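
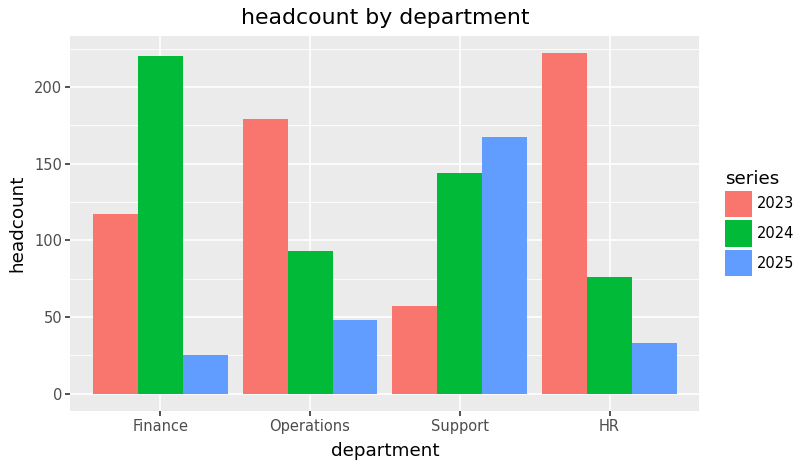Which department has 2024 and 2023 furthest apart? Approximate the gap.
HR: 2024 ≈ 80, 2023 ≈ 220 → gap ≈ 140. Next-largest (Finance) is only ≈ 100.

HR, ≈ 140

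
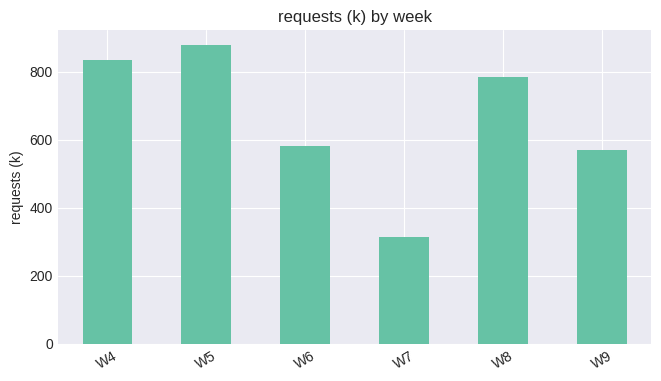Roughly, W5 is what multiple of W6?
≈ 1.5×

W5 ≈ 900, W6 ≈ 600; 900/600 ≈ 1.5.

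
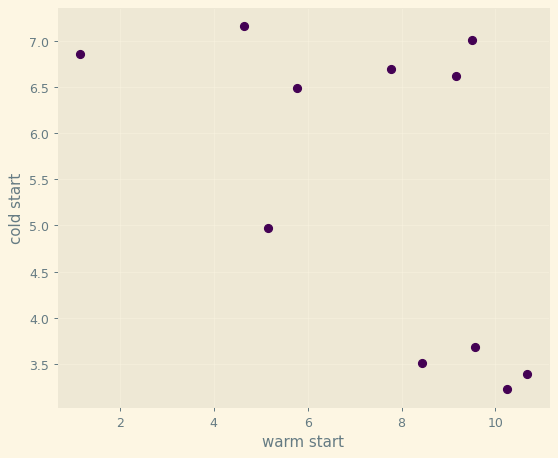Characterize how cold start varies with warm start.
negative, moderate

Points are negatively correlated; moderate (|r| ≈ 0.6).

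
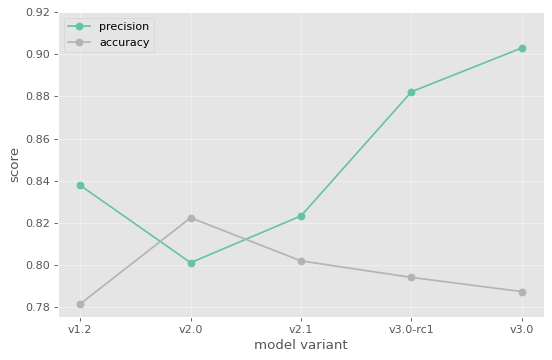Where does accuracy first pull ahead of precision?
v1.2: accuracy ≈ 0.78 vs precision ≈ 0.84 (not yet); v2.0: accuracy ≈ 0.82 vs precision ≈ 0.80 (first crossover).

v2.0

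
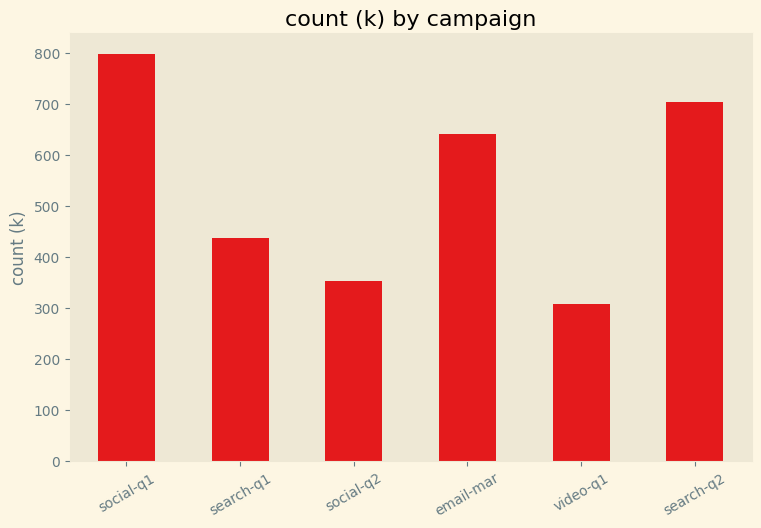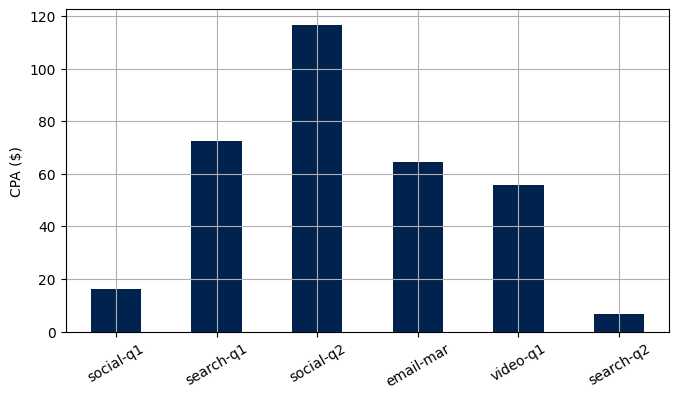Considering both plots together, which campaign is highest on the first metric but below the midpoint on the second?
social-q1

Chart 2 median CPA ($) ≈ 60; below-median campaigns: social-q1, video-q1, search-q2. Among those, social-q1 has the highest count (k) (≈ 800).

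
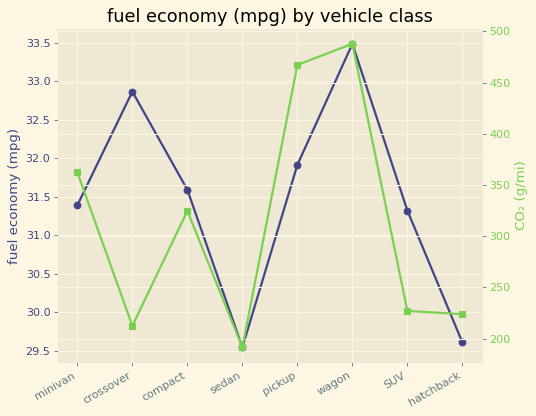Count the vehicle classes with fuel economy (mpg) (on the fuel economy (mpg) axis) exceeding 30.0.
Above 30.0: minivan, crossover, compact, pickup, wagon, SUV.

6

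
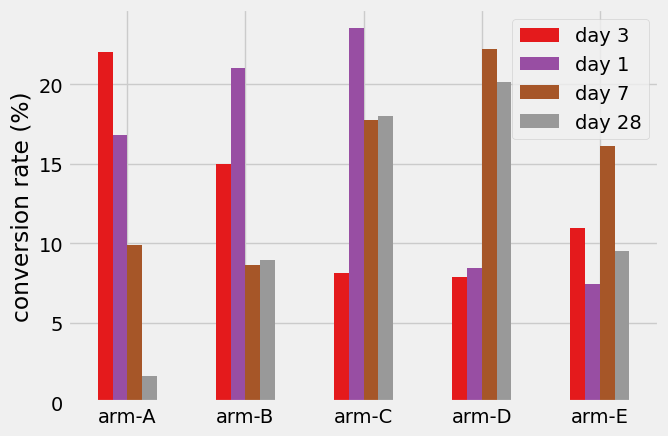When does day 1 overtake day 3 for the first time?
arm-A: day 1 ≈ 16 vs day 3 ≈ 22 (not yet); arm-B: day 1 ≈ 20 vs day 3 ≈ 14 (first crossover).

arm-B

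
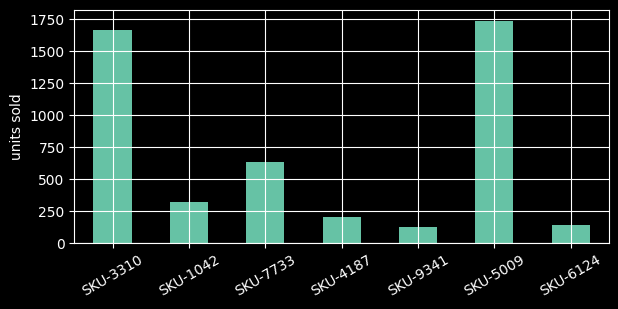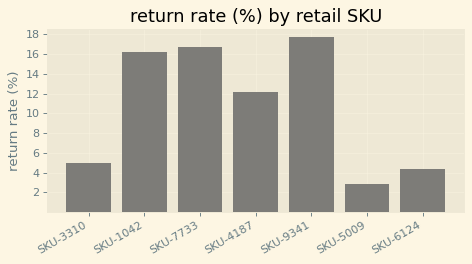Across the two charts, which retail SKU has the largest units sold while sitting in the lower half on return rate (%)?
SKU-5009

Chart 2 median return rate (%) ≈ 12; below-median retail SKUs: SKU-3310, SKU-5009, SKU-6124. Among those, SKU-5009 has the highest units sold (≈ 1800).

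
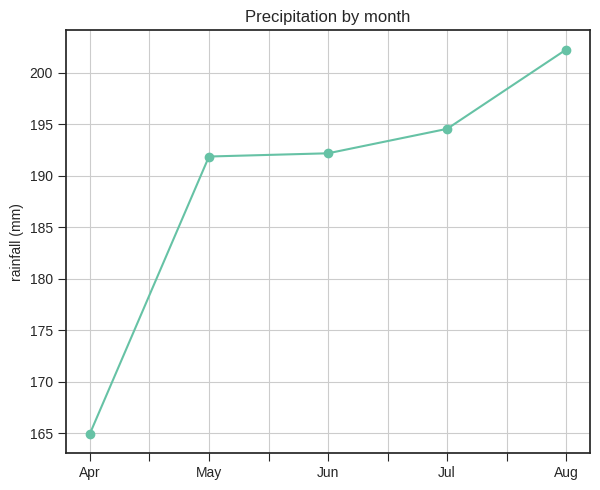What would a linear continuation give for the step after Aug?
Last three: 190, 195, 200 → slope ≈ 5/step → next ≈ 205.

≈ 205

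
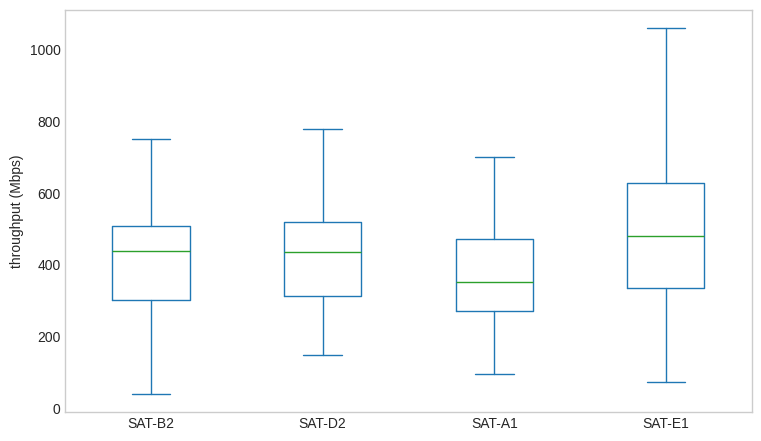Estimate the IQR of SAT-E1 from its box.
≈ 300

Q3 ≈ 630, Q1 ≈ 330; IQR ≈ 300.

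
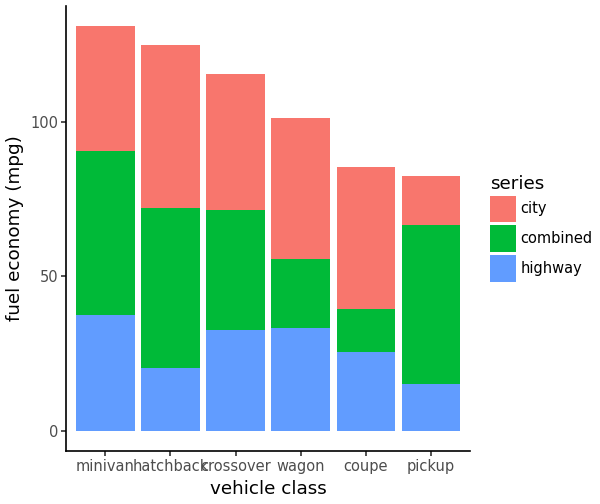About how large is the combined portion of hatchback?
combined top ≈ 80, bottom ≈ 20; segment ≈ 60.

≈ 60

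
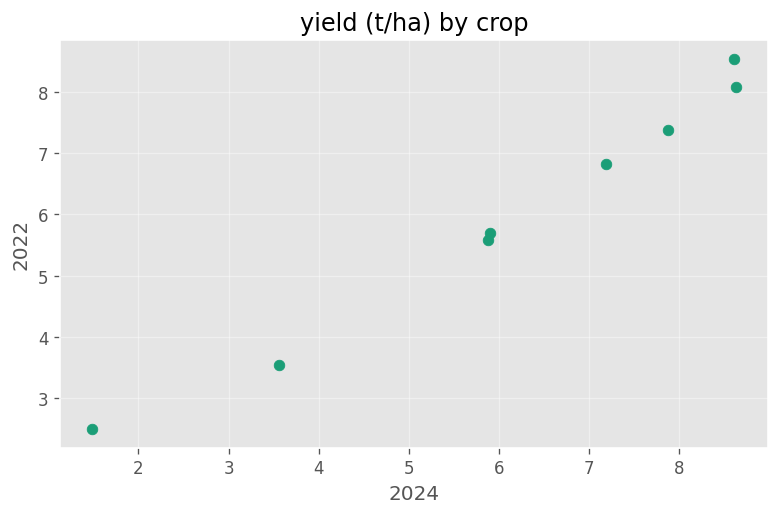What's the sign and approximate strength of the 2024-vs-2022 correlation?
positive, strong

Points are positively correlated; strong (|r| ≈ 1.0).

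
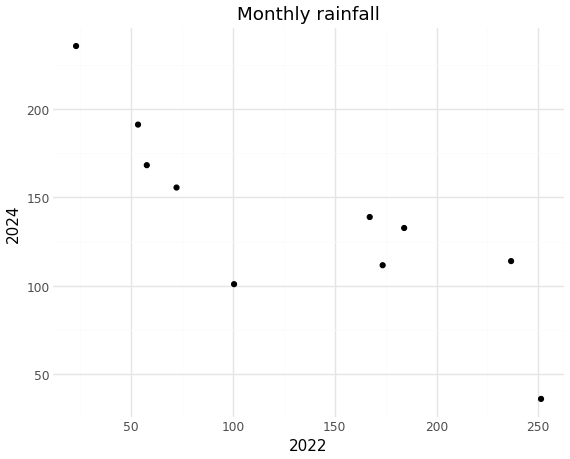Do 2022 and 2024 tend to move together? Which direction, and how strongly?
negative, strong

Points are negatively correlated; strong (|r| ≈ 0.8).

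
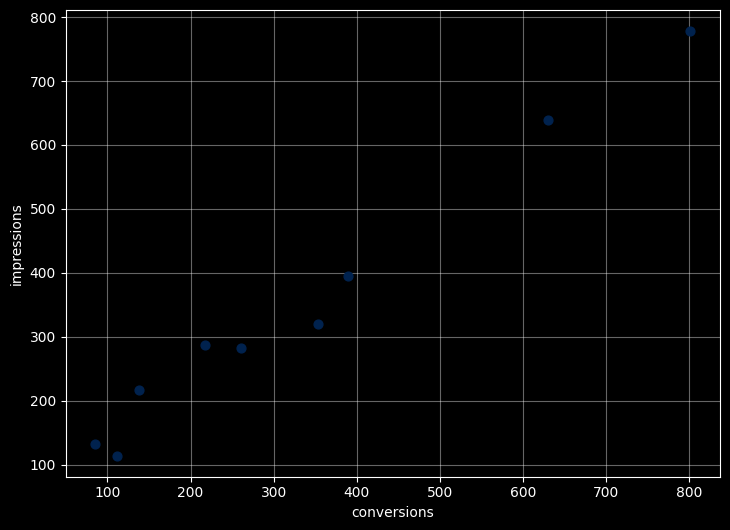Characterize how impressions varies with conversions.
Points are positively correlated; strong (|r| ≈ 1.0).

positive, strong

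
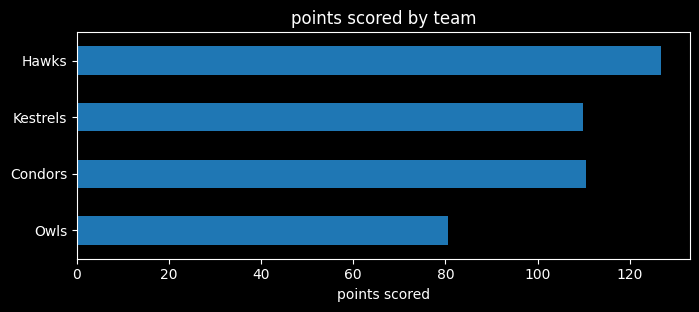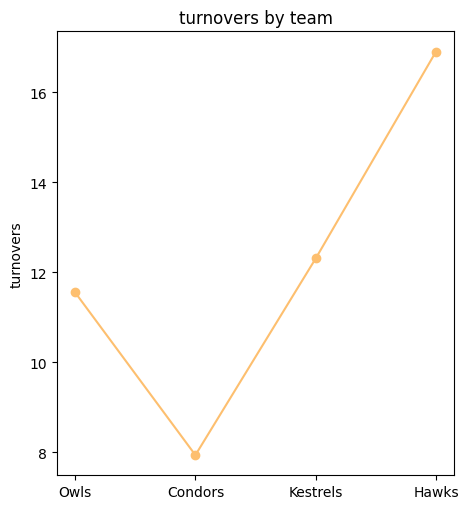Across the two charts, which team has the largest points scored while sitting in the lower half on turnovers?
Chart 2 median turnovers ≈ 12; below-median teams: Owls, Condors. Among those, Condors has the highest points scored (≈ 120).

Condors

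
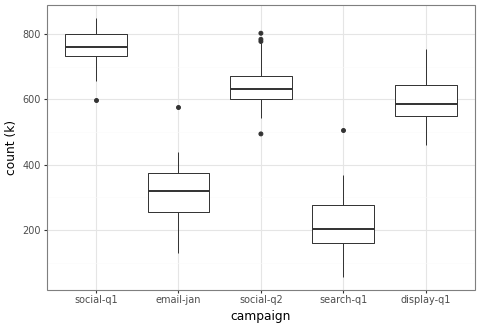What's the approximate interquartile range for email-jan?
Q3 ≈ 350, Q1 ≈ 250; IQR ≈ 100.

≈ 100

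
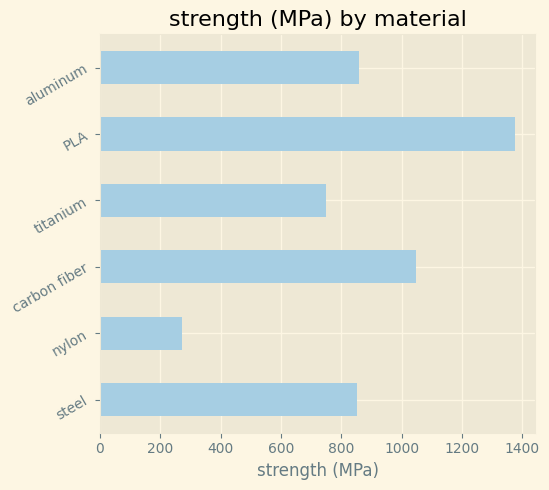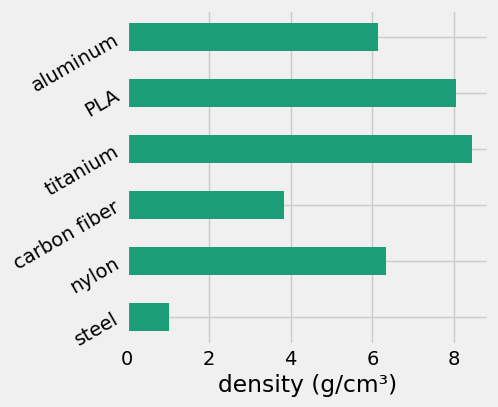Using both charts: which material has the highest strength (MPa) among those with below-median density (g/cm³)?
Chart 2 median density (g/cm³) ≈ 6; below-median materials: steel, carbon fiber, aluminum. Among those, carbon fiber has the highest strength (MPa) (≈ 1000).

carbon fiber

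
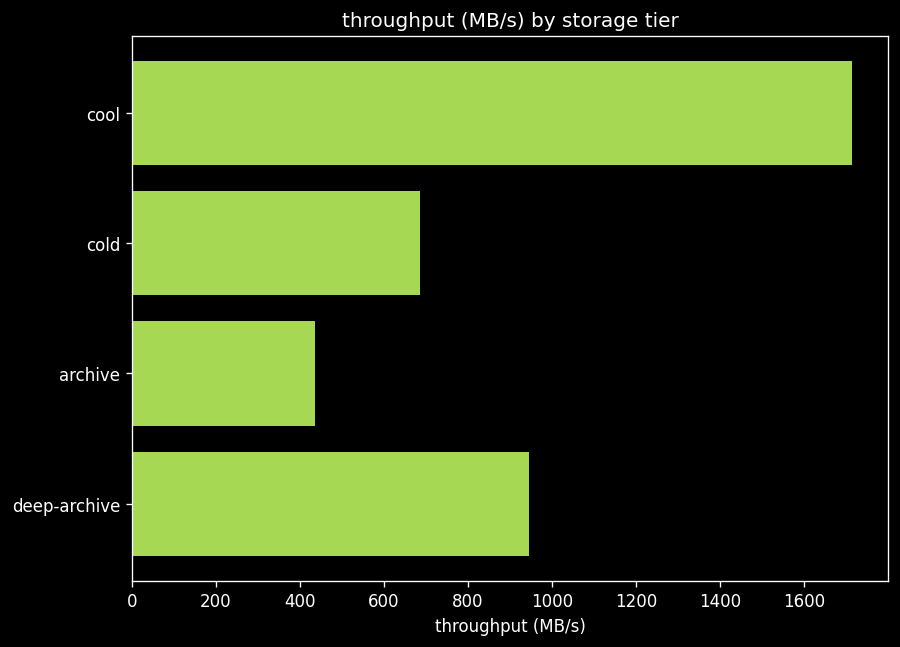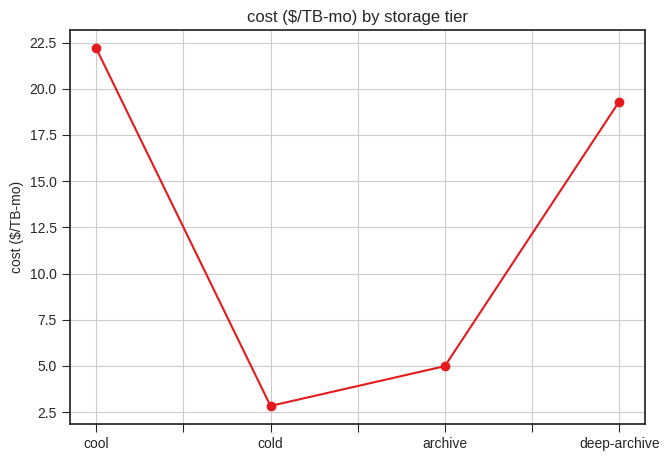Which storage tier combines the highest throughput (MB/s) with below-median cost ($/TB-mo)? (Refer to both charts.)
Chart 2 median cost ($/TB-mo) ≈ 10; below-median storage tiers: cold, archive. Among those, cold has the highest throughput (MB/s) (≈ 600).

cold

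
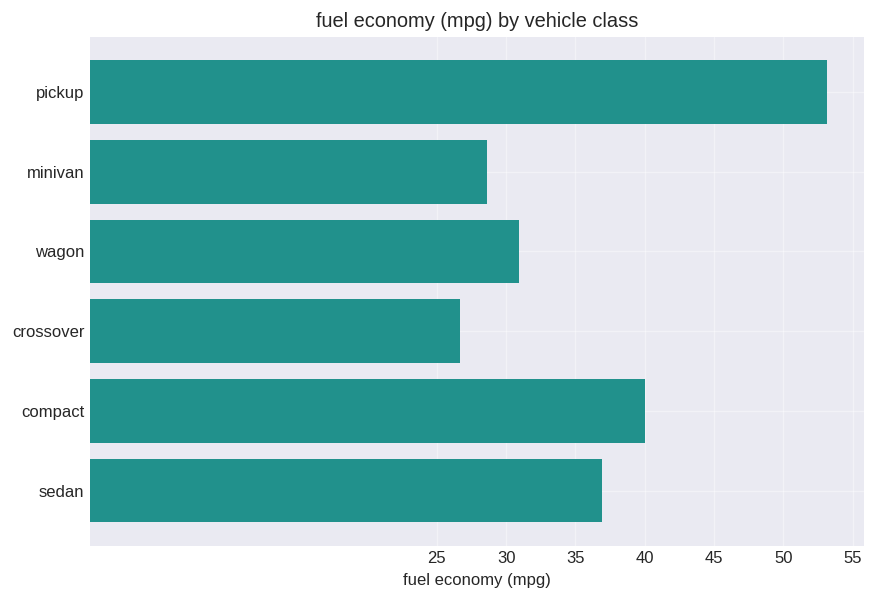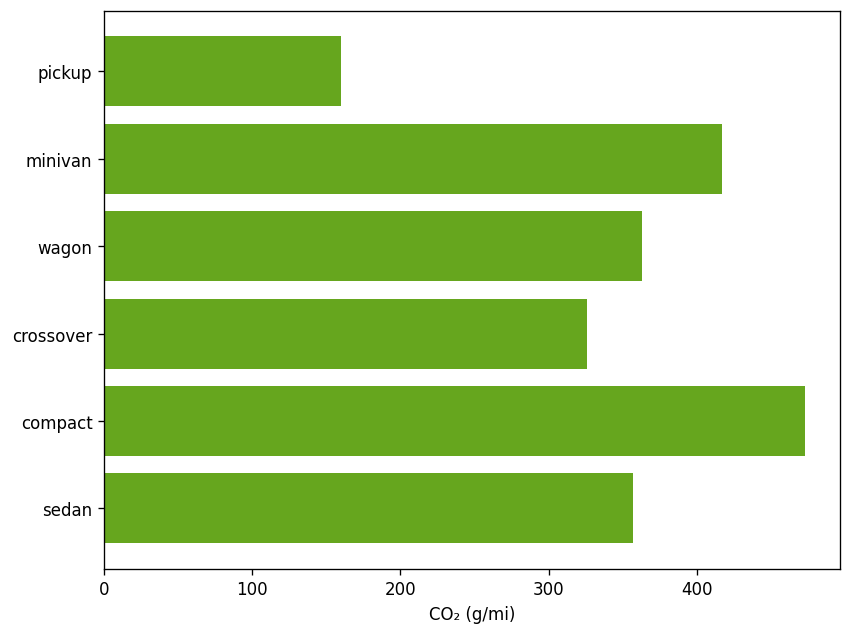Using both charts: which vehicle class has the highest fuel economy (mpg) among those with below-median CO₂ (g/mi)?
pickup

Chart 2 median CO₂ (g/mi) ≈ 350; below-median vehicle classes: pickup, crossover, sedan. Among those, pickup has the highest fuel economy (mpg) (≈ 55).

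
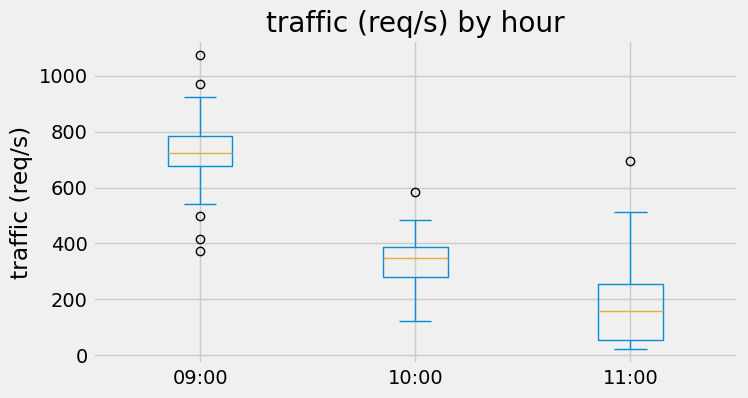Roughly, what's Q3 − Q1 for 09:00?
≈ 100

Q3 ≈ 800, Q1 ≈ 700; IQR ≈ 100.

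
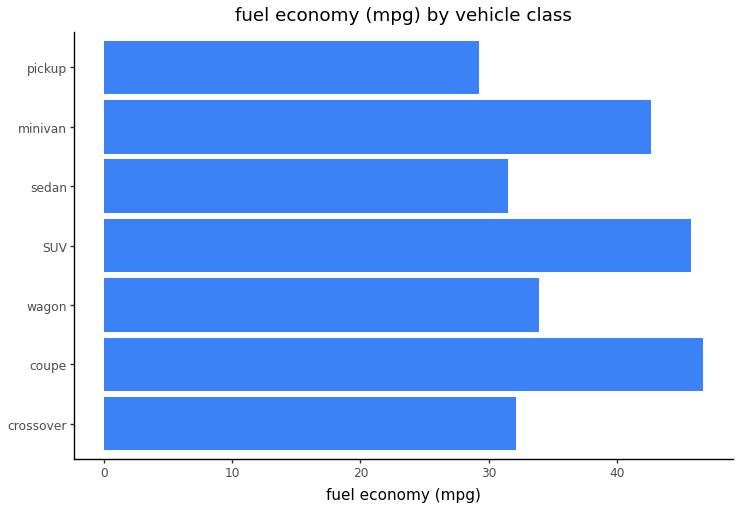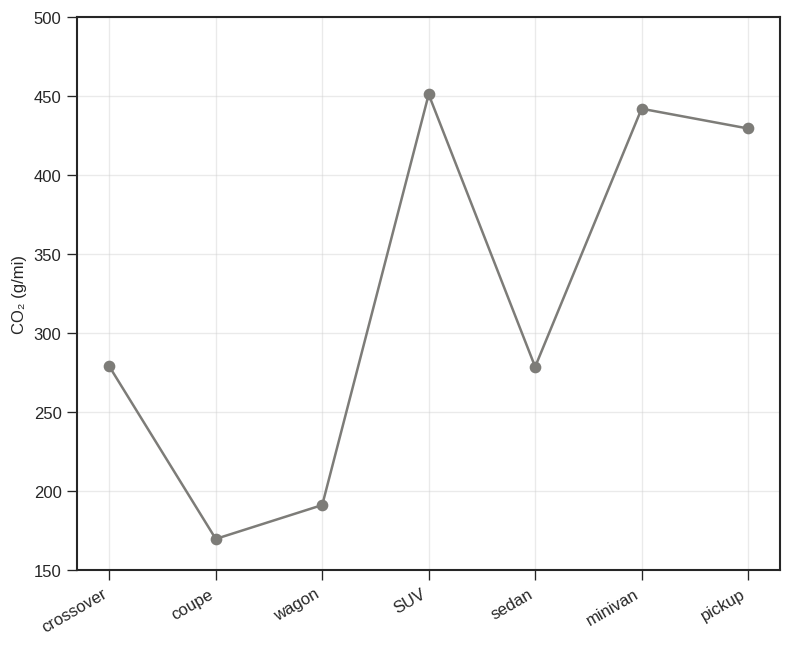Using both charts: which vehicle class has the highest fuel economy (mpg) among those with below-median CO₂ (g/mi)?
coupe

Chart 2 median CO₂ (g/mi) ≈ 300; below-median vehicle classes: coupe, wagon, sedan. Among those, coupe has the highest fuel economy (mpg) (≈ 45).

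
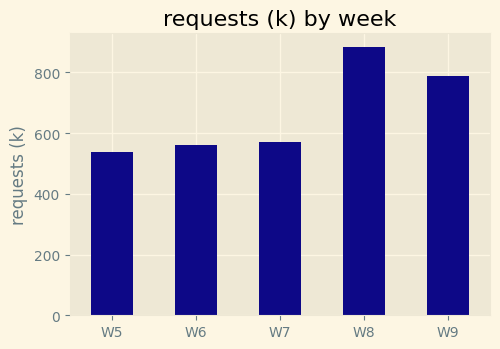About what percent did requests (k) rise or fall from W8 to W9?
W8 ≈ 900, W9 ≈ 800; (800 − 900) / 900 ≈ -11.1%.

≈ -11.1%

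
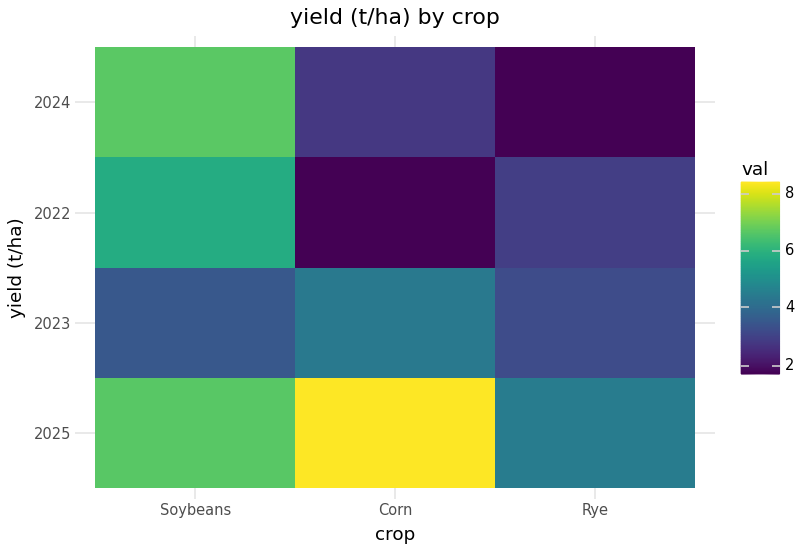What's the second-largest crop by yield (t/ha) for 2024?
Top 3 for 2024: Soybeans ≈ 7, Corn ≈ 3, Rye ≈ 2.

Corn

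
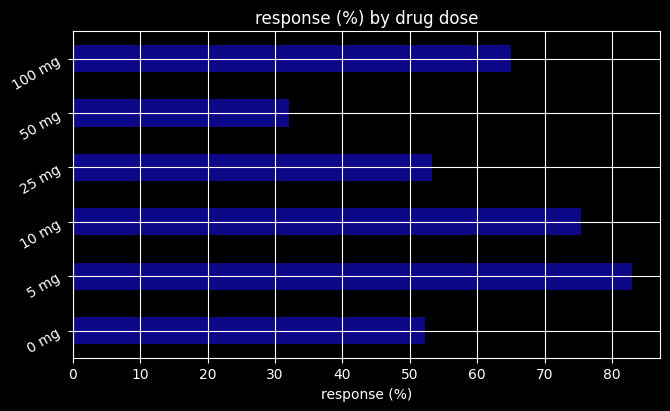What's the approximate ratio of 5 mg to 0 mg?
5 mg ≈ 80, 0 mg ≈ 50; 80/50 ≈ 1.6.

≈ 1.6×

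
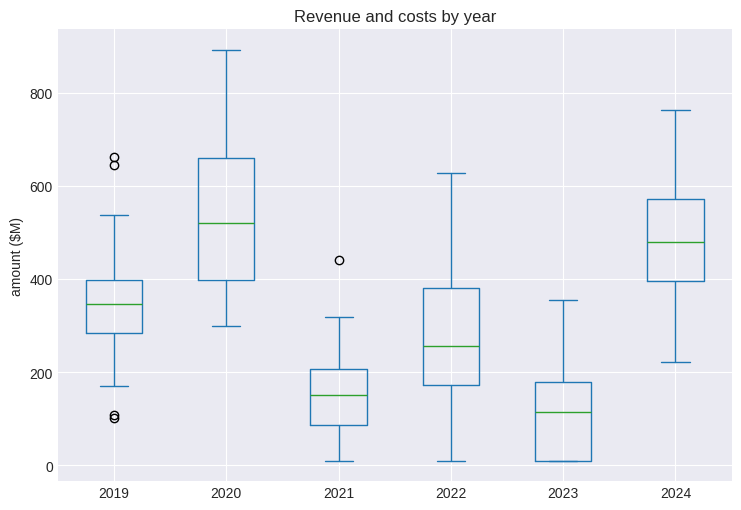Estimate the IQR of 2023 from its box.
≈ 200

Q3 ≈ 200, Q1 ≈ 0; IQR ≈ 200.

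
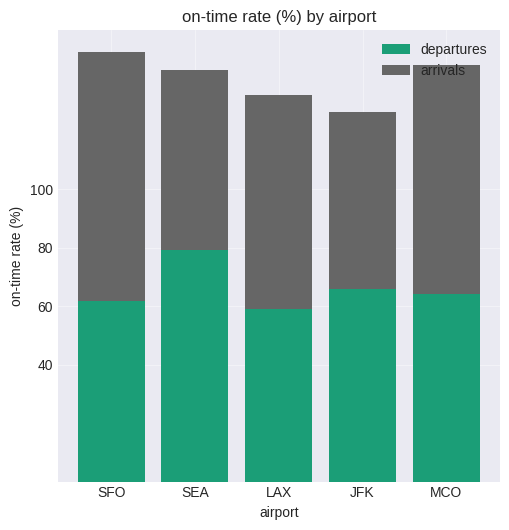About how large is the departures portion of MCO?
departures top ≈ 60, bottom ≈ 0; segment ≈ 60.

≈ 60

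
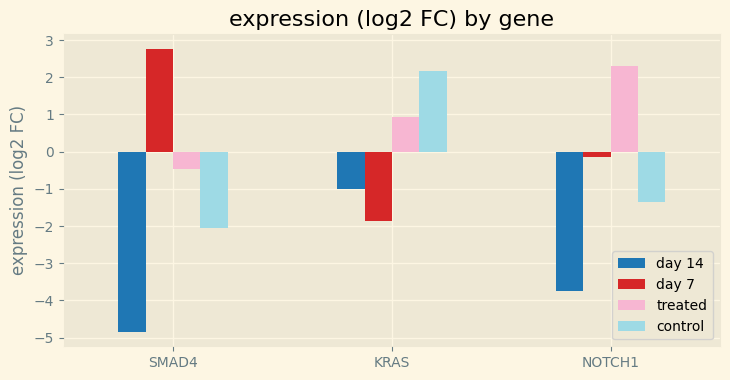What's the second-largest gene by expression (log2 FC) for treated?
KRAS

Top 3 for treated: NOTCH1 ≈ 2, KRAS ≈ 1, SMAD4 ≈ 0.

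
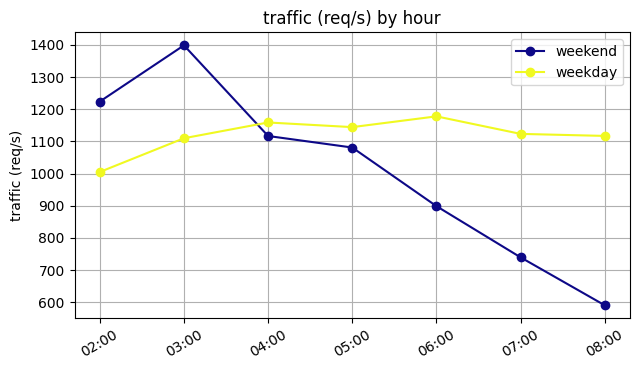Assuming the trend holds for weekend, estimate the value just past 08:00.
Last three: 900, 700, 600 → slope ≈ -150/step → next ≈ 450.

≈ 450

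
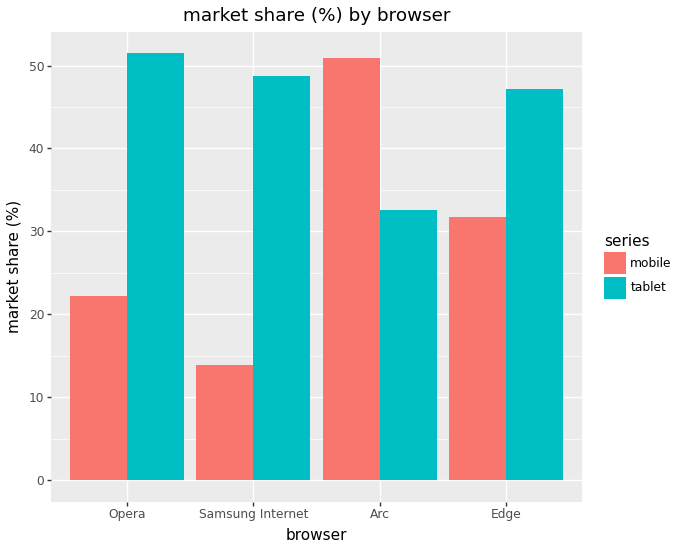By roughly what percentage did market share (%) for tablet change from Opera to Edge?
Opera ≈ 50, Edge ≈ 45; (45 − 50) / 50 ≈ -10%.

≈ -10%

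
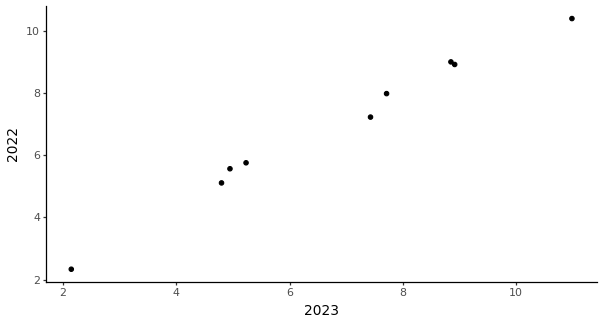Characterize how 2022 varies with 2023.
positive, strong

Points are positively correlated; strong (|r| ≈ 1.0).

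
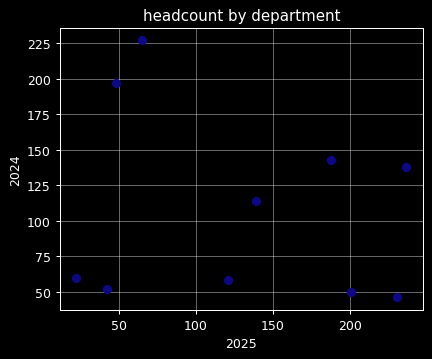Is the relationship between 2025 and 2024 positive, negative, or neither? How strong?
Points are roughly uncorrelated; weak (|r| ≈ 0.2).

no clear correlation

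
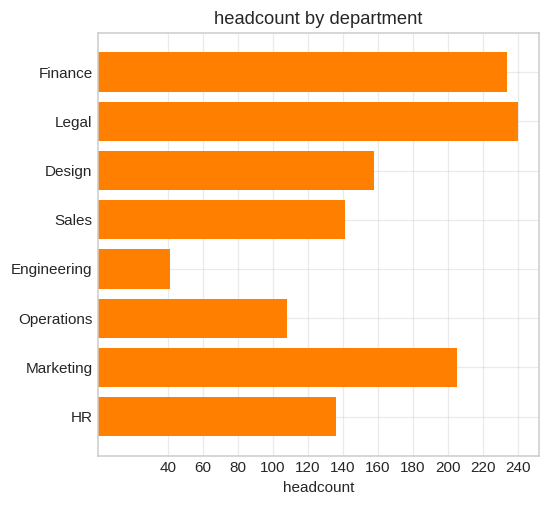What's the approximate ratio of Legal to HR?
≈ 1.71×

Legal ≈ 240, HR ≈ 140; 240/140 ≈ 1.71.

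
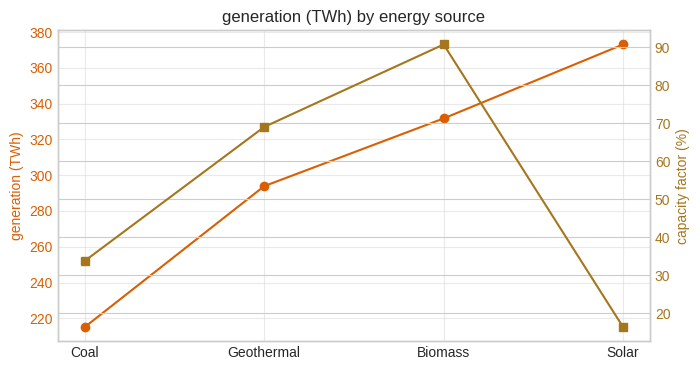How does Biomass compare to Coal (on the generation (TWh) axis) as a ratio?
Biomass ≈ 340, Coal ≈ 220; 340/220 ≈ 1.55.

≈ 1.55×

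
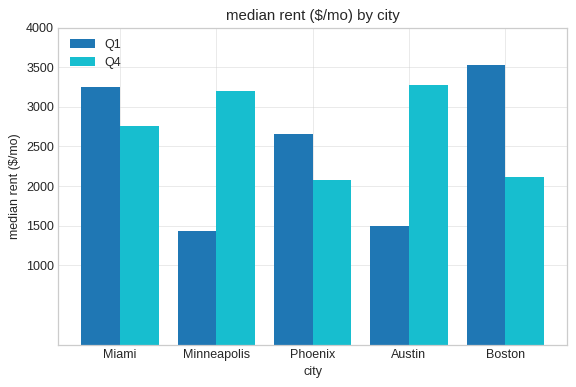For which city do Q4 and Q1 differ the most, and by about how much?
Austin, ≈ 2000 $/mo

Austin: Q4 ≈ 3500, Q1 ≈ 1500 → gap ≈ 2000. Next-largest (Minneapolis) is only ≈ 1500.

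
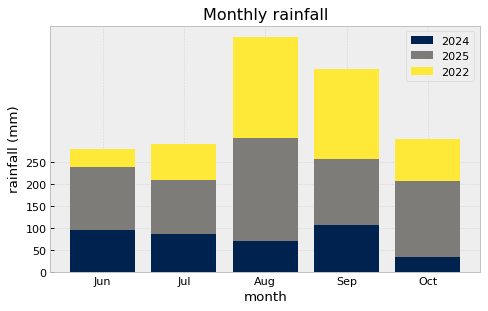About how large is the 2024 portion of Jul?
≈ 100

2024 top ≈ 100, bottom ≈ 0; segment ≈ 100.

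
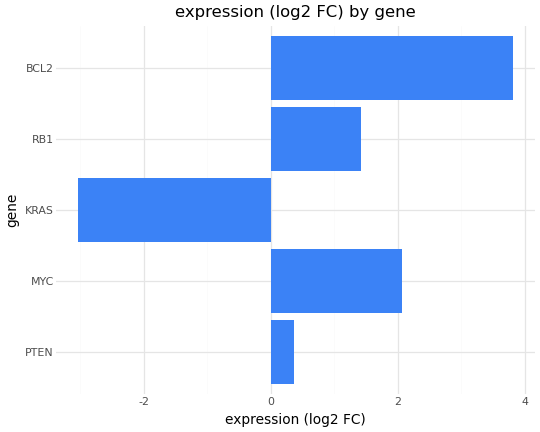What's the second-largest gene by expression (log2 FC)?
MYC

Top 3: BCL2 ≈ 4, MYC ≈ 2, RB1 ≈ 1.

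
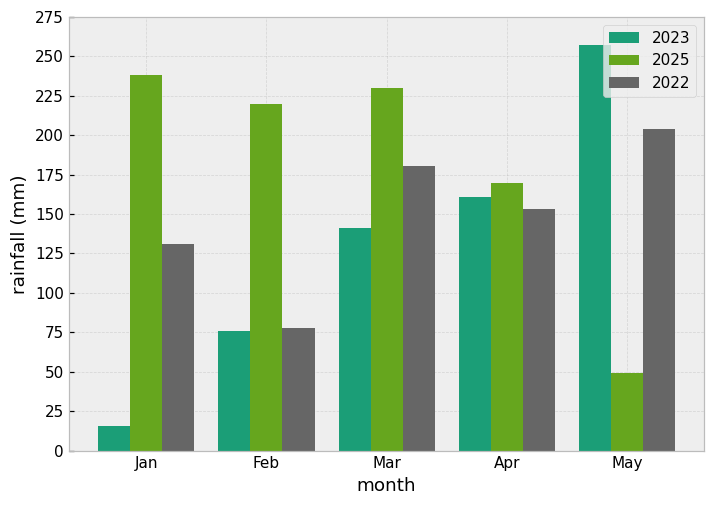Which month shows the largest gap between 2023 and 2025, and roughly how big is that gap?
Jan, ≈ 225 mm

Jan: 2023 ≈ 25, 2025 ≈ 250 → gap ≈ 225. Next-largest (May) is only ≈ 200.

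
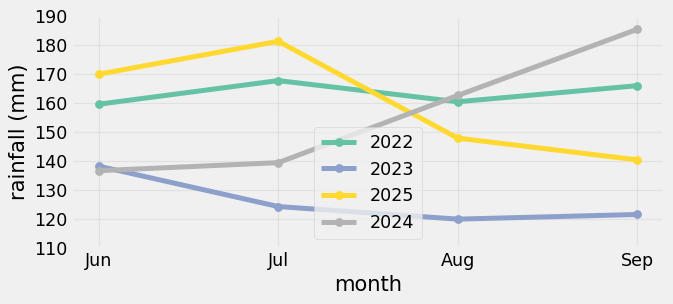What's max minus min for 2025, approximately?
≈ 40

Max Jul ≈ 180, min Sep ≈ 140; range ≈ 40.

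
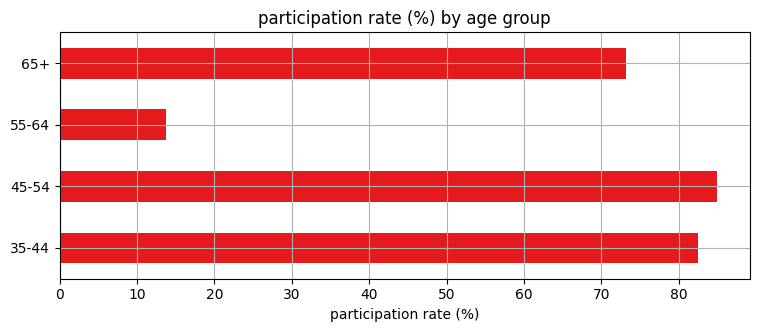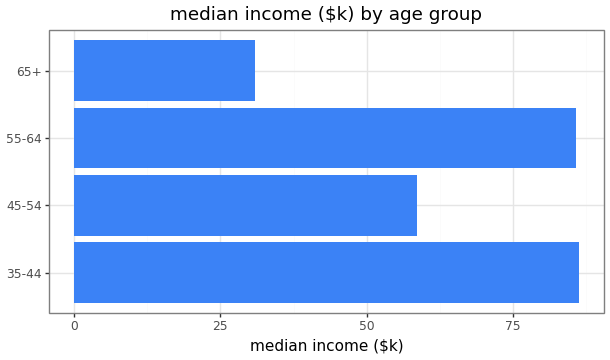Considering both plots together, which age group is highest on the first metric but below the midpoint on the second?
45-54

Chart 2 median median income ($k) ≈ 70; below-median age groups: 45-54, 65+. Among those, 45-54 has the highest participation rate (%) (≈ 80).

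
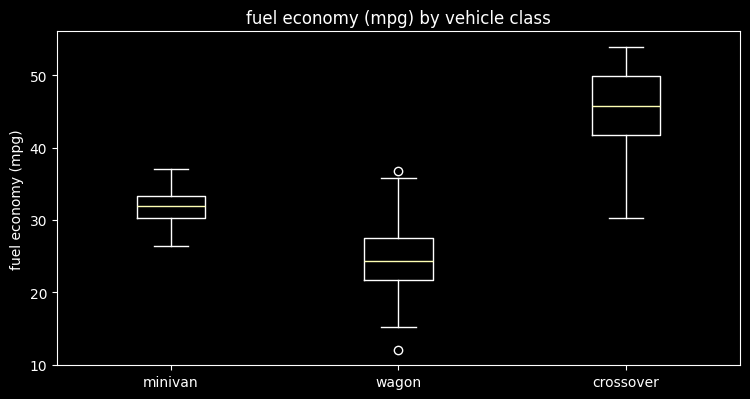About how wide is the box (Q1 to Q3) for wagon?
Q3 ≈ 28, Q1 ≈ 22; IQR ≈ 6.

≈ 6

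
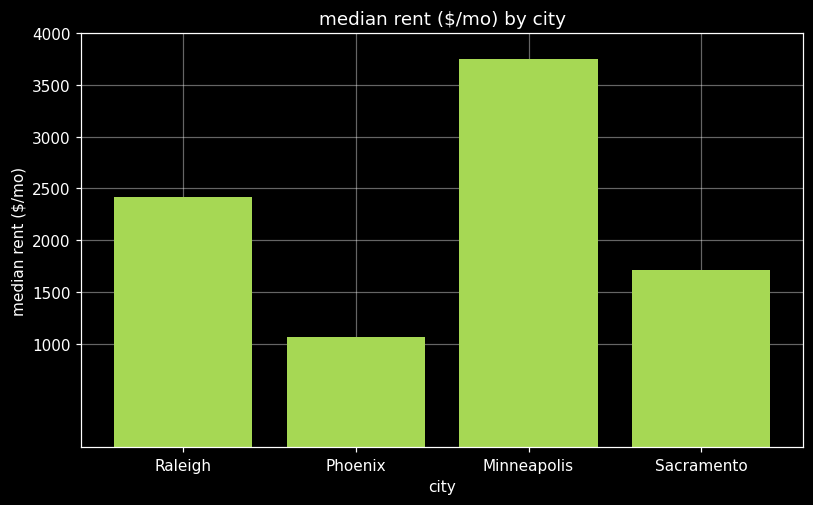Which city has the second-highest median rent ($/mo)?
Raleigh

Top 3: Minneapolis ≈ 3500, Raleigh ≈ 2500, Sacramento ≈ 1500.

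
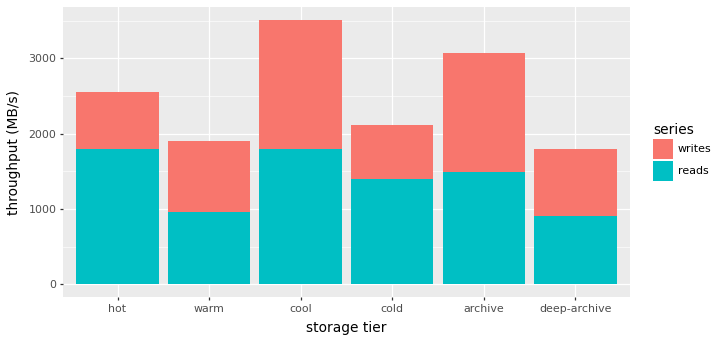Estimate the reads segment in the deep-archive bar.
reads top ≈ 1000, bottom ≈ 0; segment ≈ 1000.

≈ 1000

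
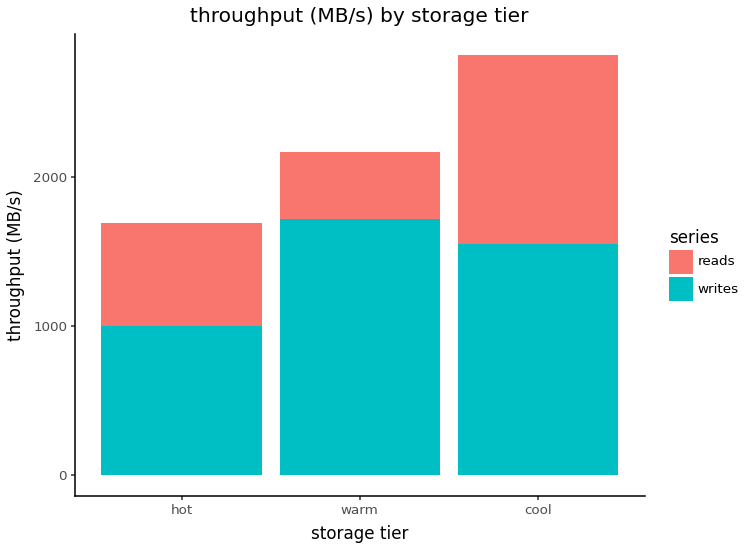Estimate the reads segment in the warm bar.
≈ 500

reads top ≈ 2000, bottom ≈ 1500; segment ≈ 500.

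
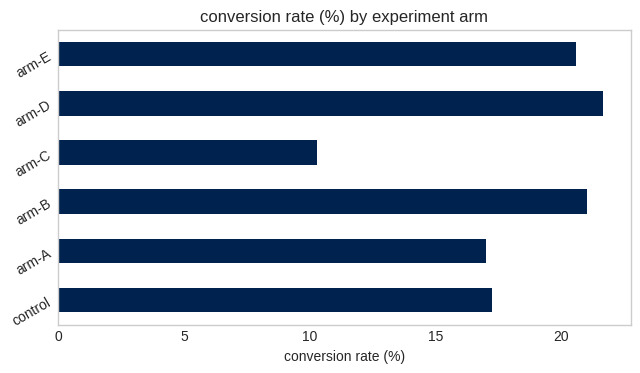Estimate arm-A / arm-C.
≈ 1.8×

arm-A ≈ 18, arm-C ≈ 10; 18/10 ≈ 1.8.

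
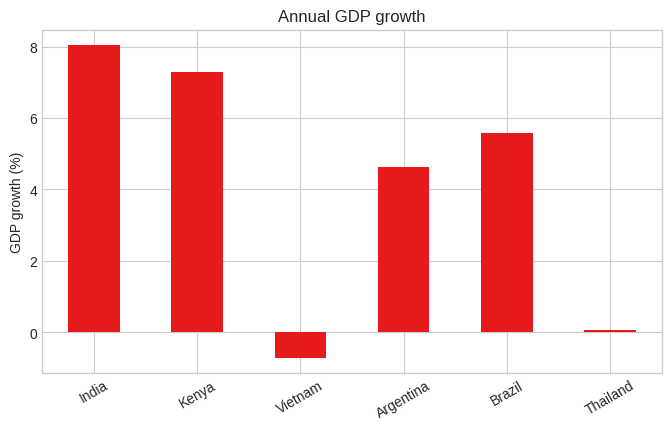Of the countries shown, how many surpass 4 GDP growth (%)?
Above 4: India, Kenya, Argentina, Brazil.

4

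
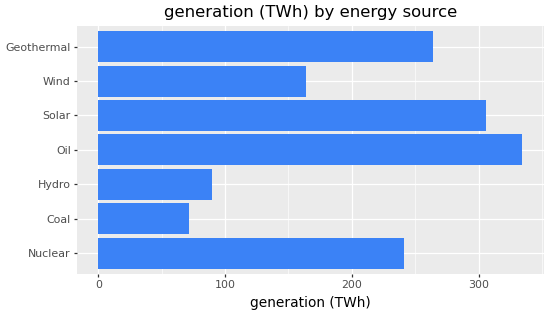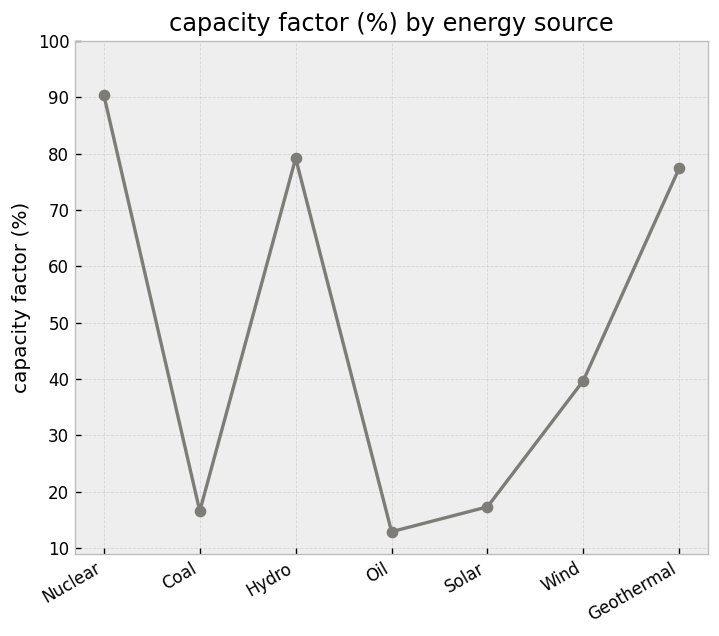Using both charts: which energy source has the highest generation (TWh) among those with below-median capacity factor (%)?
Chart 2 median capacity factor (%) ≈ 40; below-median energy sources: Coal, Oil, Solar. Among those, Oil has the highest generation (TWh) (≈ 350).

Oil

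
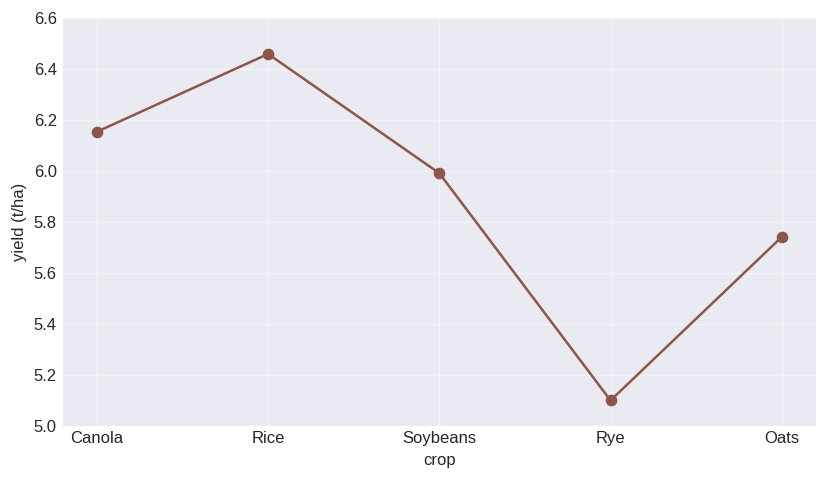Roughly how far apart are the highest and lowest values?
≈ 1.4

Max Rice ≈ 6.4, min Rye ≈ 5.0; range ≈ 1.4.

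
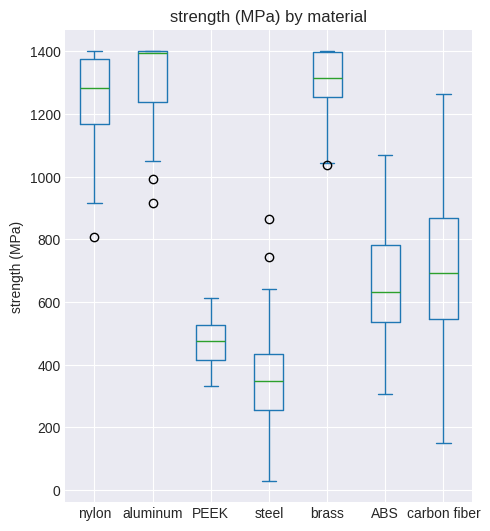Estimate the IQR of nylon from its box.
≈ 200

Q3 ≈ 1400, Q1 ≈ 1200; IQR ≈ 200.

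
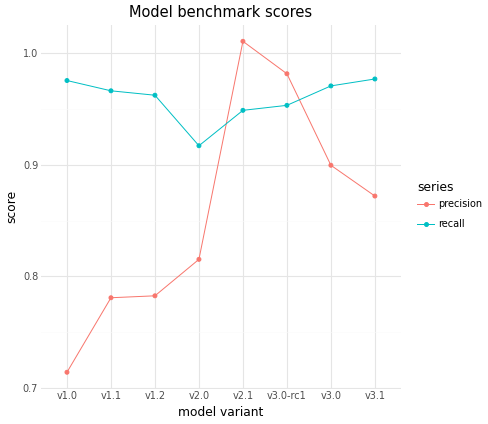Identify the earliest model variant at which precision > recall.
v2.0: precision ≈ 0.80 vs recall ≈ 0.90 (not yet); v2.1: precision ≈ 1.00 vs recall ≈ 0.95 (first crossover).

v2.1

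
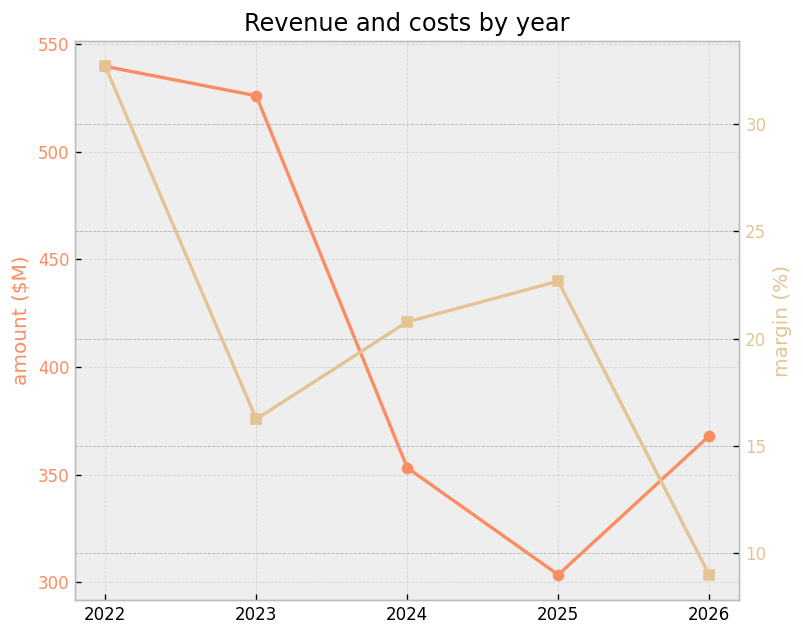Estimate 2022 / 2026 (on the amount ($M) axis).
≈ 1.5×

2022 ≈ 540, 2026 ≈ 360; 540/360 ≈ 1.5.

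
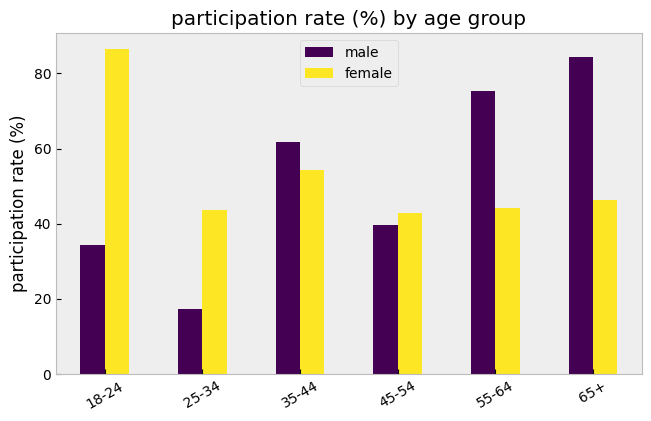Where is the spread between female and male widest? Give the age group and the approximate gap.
18-24: female ≈ 90, male ≈ 30 → gap ≈ 60. Next-largest (65+) is only ≈ 30.

18-24, ≈ 60 %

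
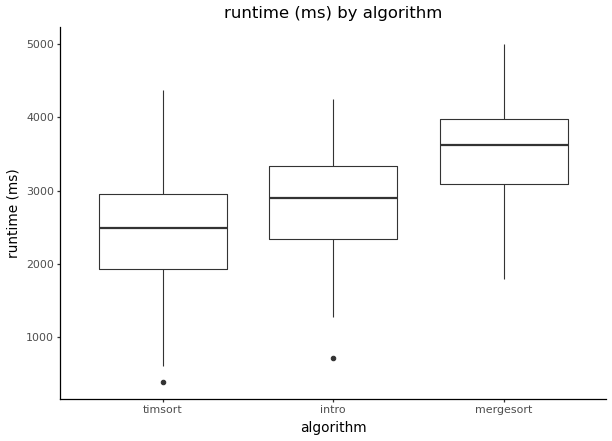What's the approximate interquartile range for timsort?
Q3 ≈ 3000, Q1 ≈ 1900; IQR ≈ 1100.

≈ 1100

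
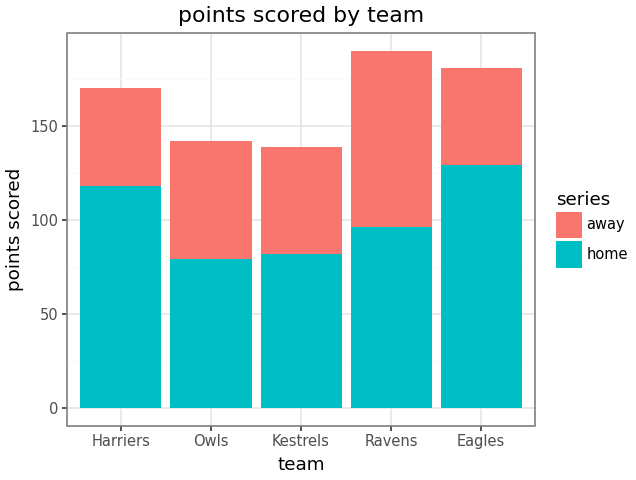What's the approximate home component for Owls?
home top ≈ 80, bottom ≈ 0; segment ≈ 80.

≈ 80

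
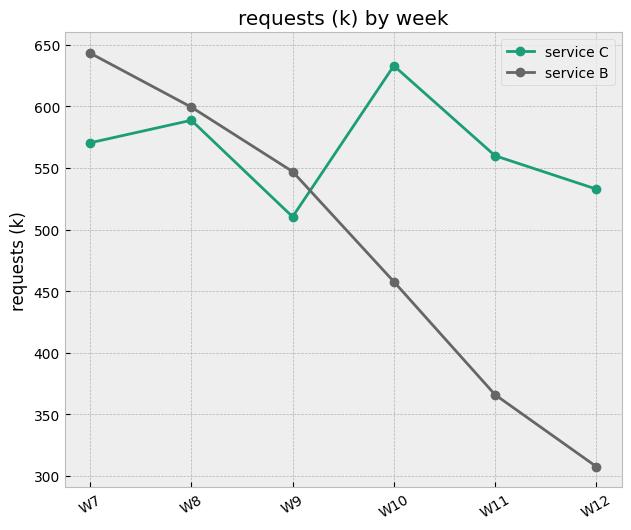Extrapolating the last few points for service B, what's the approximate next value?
Last three: 450, 350, 300 → slope ≈ -75/step → next ≈ 225.

≈ 225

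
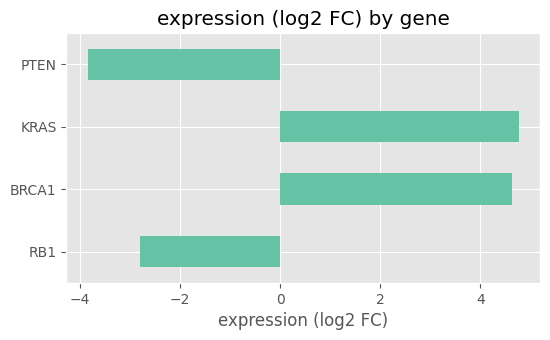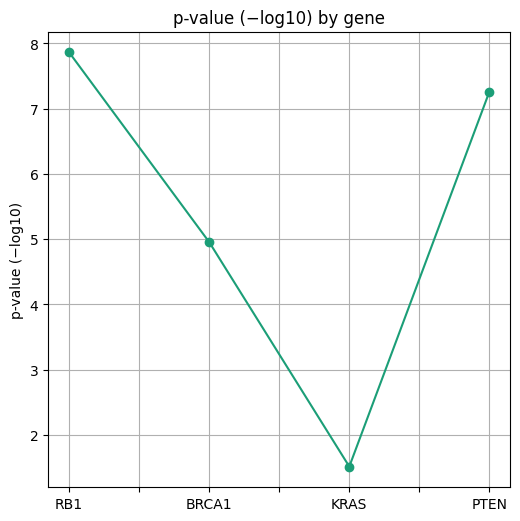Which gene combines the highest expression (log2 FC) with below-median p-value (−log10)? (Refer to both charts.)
KRAS

Chart 2 median p-value (−log10) ≈ 6; below-median genes: BRCA1, KRAS. Among those, KRAS has the highest expression (log2 FC) (≈ 5).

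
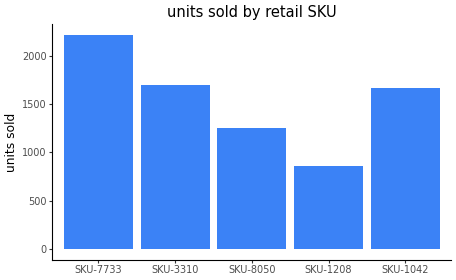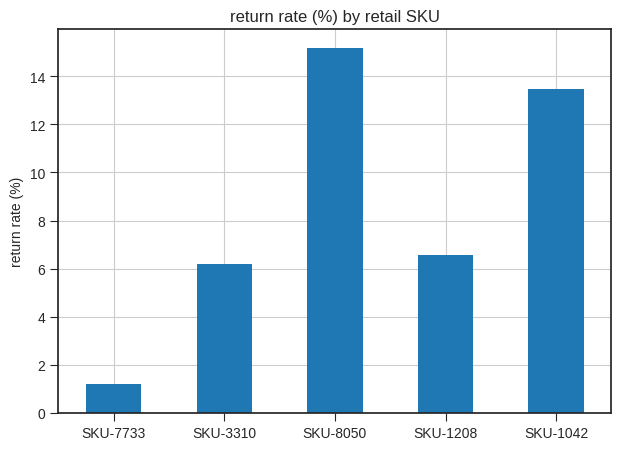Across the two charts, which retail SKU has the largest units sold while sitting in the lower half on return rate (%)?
SKU-7733

Chart 2 median return rate (%) ≈ 6; below-median retail SKUs: SKU-7733, SKU-3310. Among those, SKU-7733 has the highest units sold (≈ 2000).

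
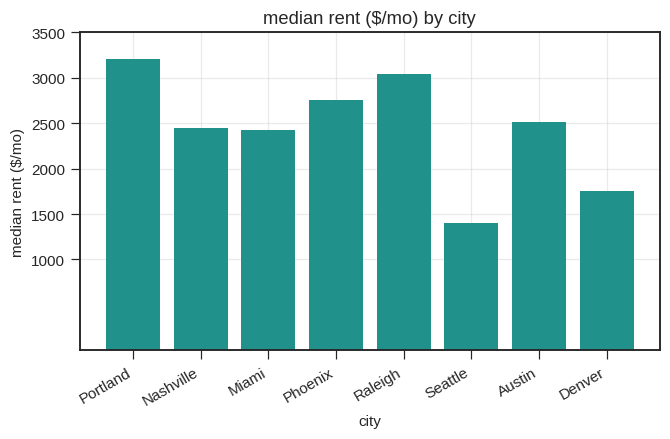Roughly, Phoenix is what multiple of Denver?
≈ 1.5×

Phoenix ≈ 3000, Denver ≈ 2000; 3000/2000 ≈ 1.5.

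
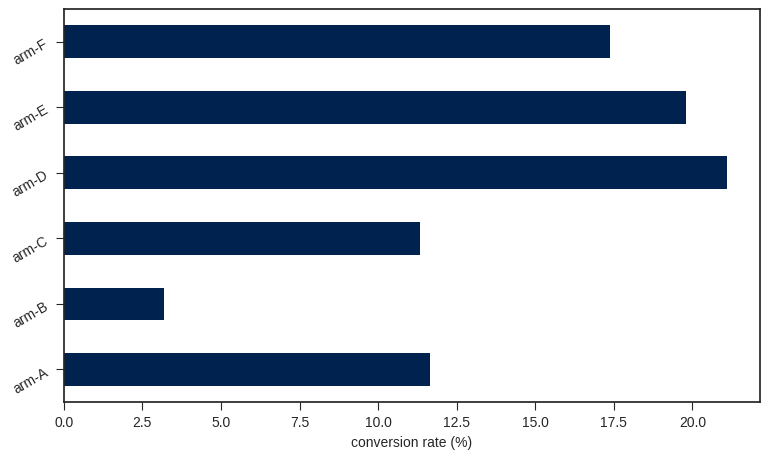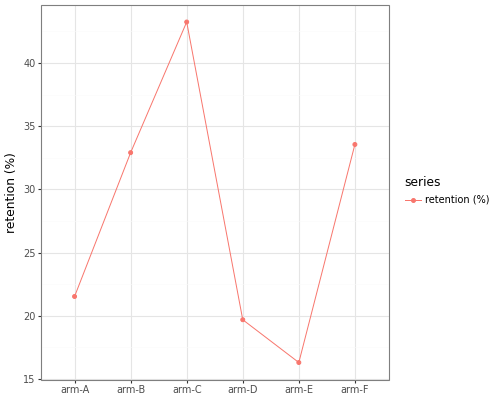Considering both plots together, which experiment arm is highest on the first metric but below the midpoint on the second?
Chart 2 median retention (%) ≈ 25; below-median experiment arms: arm-A, arm-D, arm-E. Among those, arm-D has the highest conversion rate (%) (≈ 22).

arm-D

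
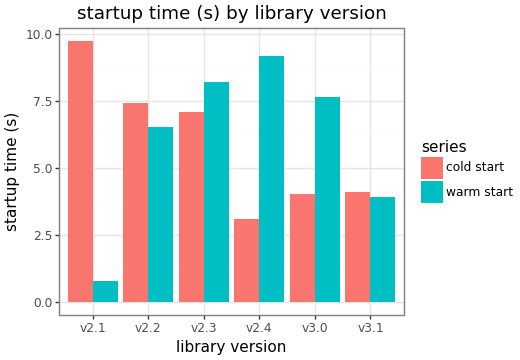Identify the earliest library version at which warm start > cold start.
v2.3

v2.2: warm start ≈ 7 vs cold start ≈ 7 (not yet); v2.3: warm start ≈ 8 vs cold start ≈ 7 (first crossover).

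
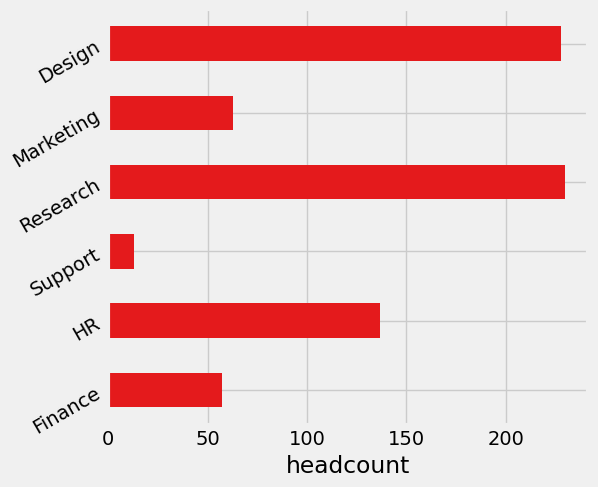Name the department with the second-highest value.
Top 3: Research ≈ 240, Design ≈ 220, HR ≈ 140.

Design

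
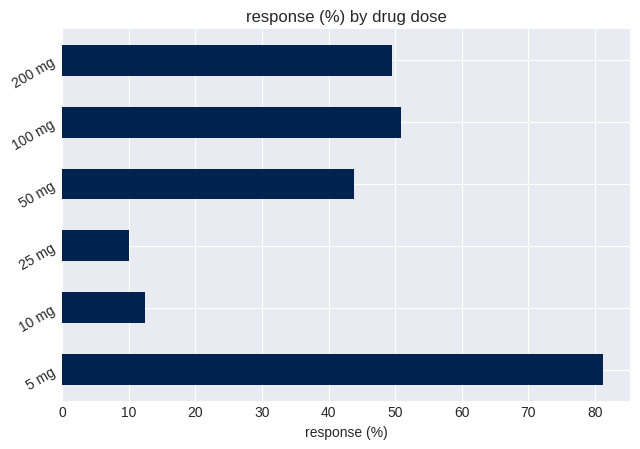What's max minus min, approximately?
Max 5 mg ≈ 80, min 25 mg ≈ 10; range ≈ 70.

≈ 70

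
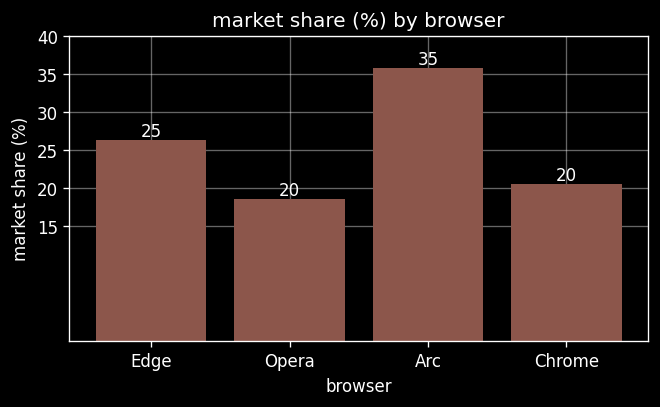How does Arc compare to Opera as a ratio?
≈ 1.75×

Arc ≈ 35, Opera ≈ 20; 35/20 ≈ 1.75.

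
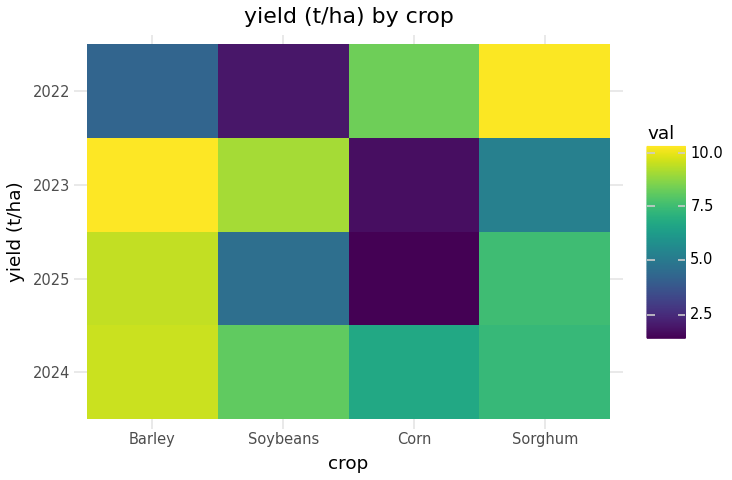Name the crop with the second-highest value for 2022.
Top 3 for 2022: Sorghum ≈ 10, Corn ≈ 8, Barley ≈ 4.

Corn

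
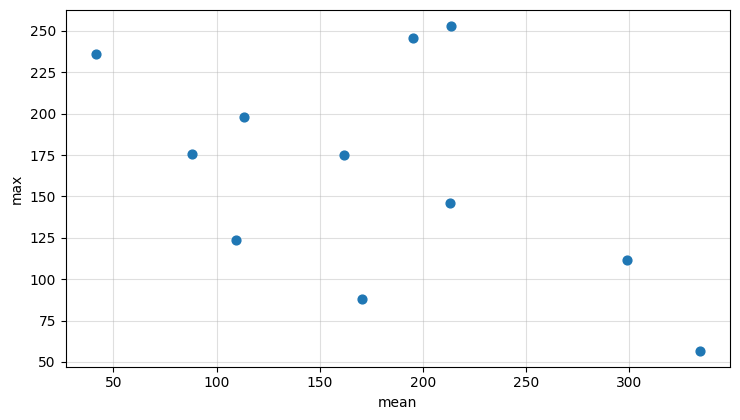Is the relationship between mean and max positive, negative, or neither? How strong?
Points are negatively correlated; moderate (|r| ≈ 0.5).

negative, moderate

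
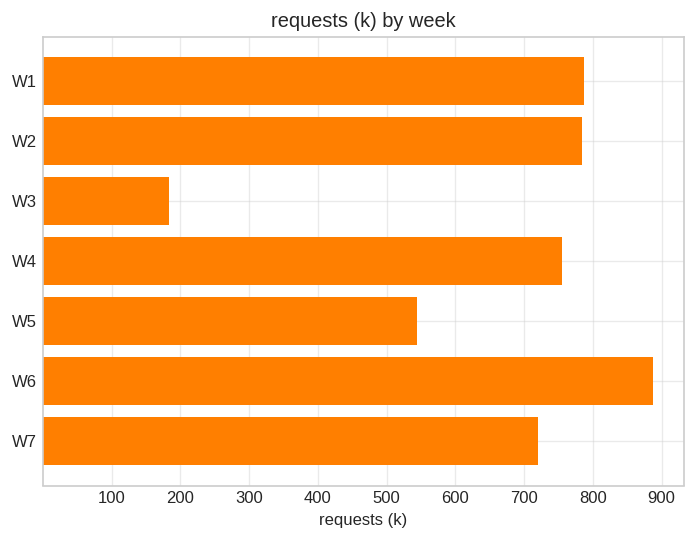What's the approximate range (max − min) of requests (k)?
Max W6 ≈ 900, min W3 ≈ 200; range ≈ 700.

≈ 700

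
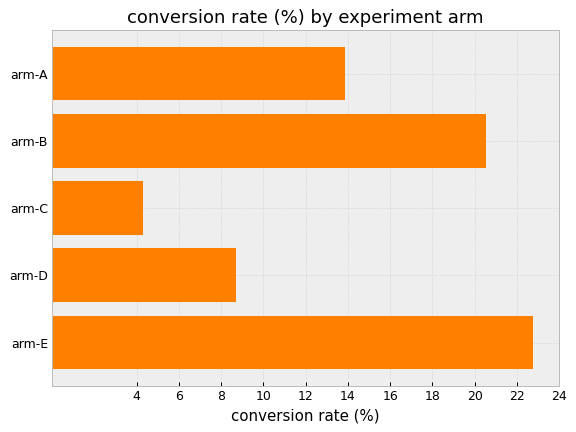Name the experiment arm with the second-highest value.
arm-B

Top 3: arm-E ≈ 22, arm-B ≈ 20, arm-A ≈ 14.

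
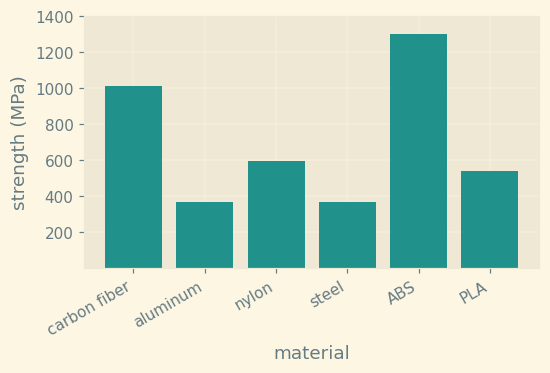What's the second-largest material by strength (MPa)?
Top 3: ABS ≈ 1400, carbon fiber ≈ 1000, nylon ≈ 600.

carbon fiber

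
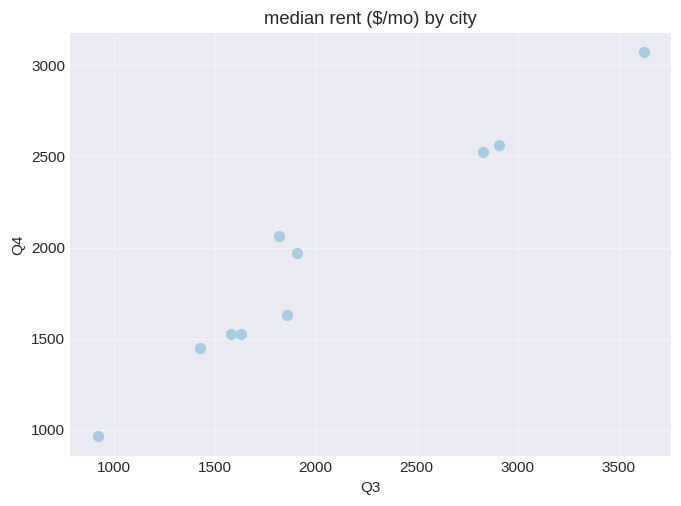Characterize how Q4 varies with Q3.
Points are positively correlated; strong (|r| ≈ 1.0).

positive, strong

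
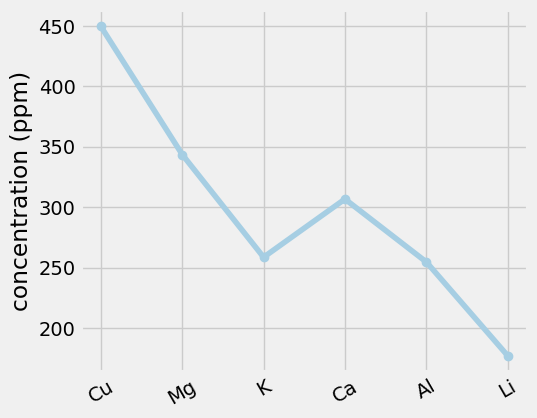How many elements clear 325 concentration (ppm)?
2

Above 325: Cu, Mg.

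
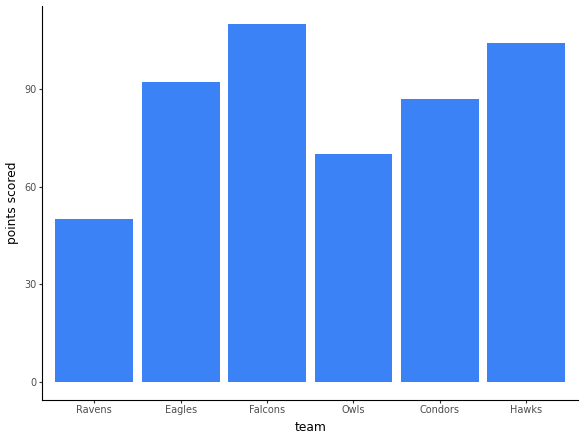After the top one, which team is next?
Hawks

Top 3: Falcons ≈ 110, Hawks ≈ 100, Eagles ≈ 90.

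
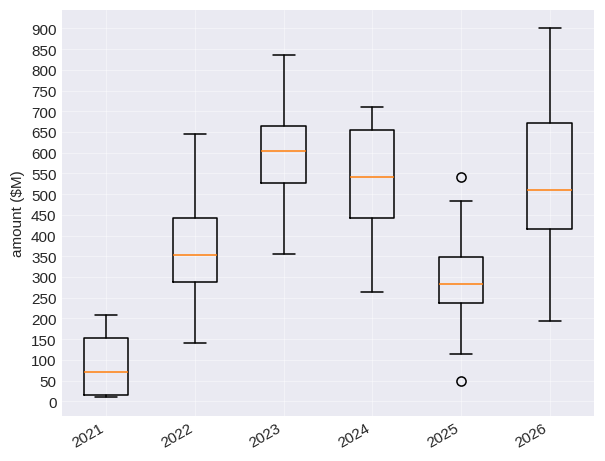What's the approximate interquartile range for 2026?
≈ 250

Q3 ≈ 650, Q1 ≈ 400; IQR ≈ 250.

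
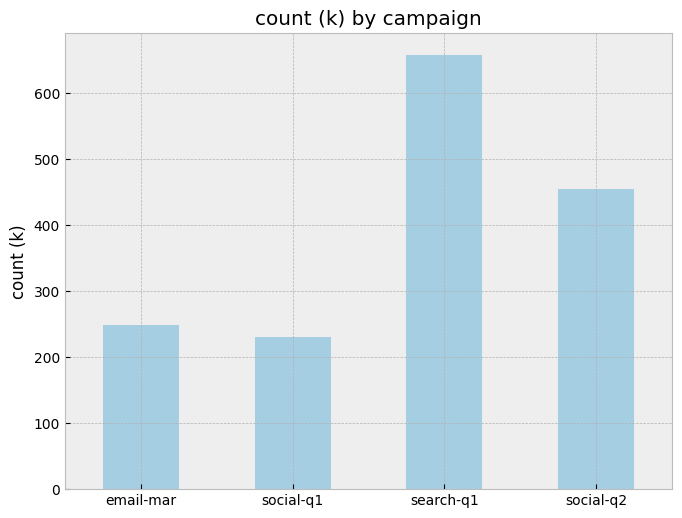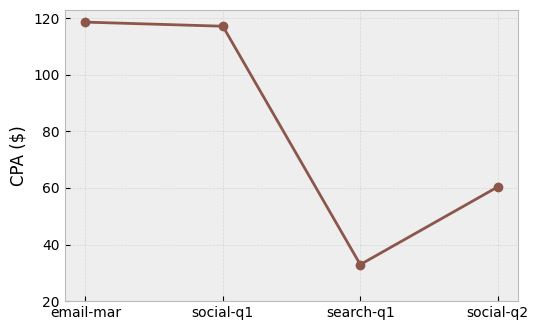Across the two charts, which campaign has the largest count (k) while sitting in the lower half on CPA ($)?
Chart 2 median CPA ($) ≈ 80; below-median campaigns: search-q1, social-q2. Among those, search-q1 has the highest count (k) (≈ 700).

search-q1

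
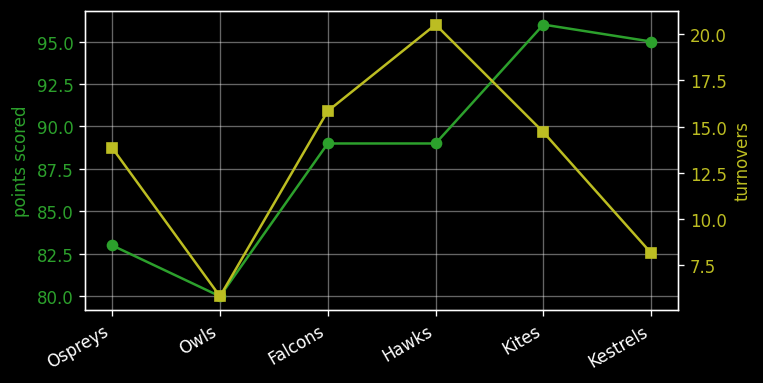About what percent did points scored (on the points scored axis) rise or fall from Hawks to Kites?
≈ +9.1%

Hawks ≈ 88, Kites ≈ 96; (96 − 88) / 88 ≈ +9.1%.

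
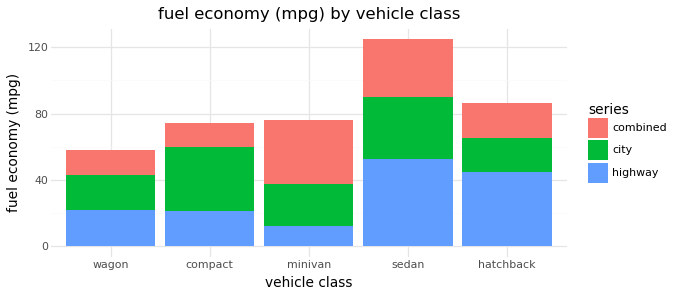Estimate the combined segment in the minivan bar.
combined top ≈ 80, bottom ≈ 40; segment ≈ 40.

≈ 40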